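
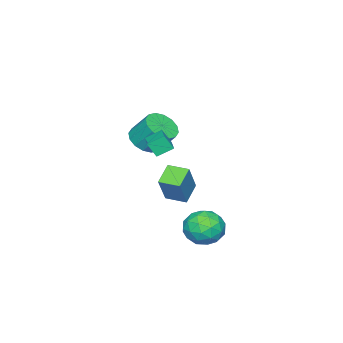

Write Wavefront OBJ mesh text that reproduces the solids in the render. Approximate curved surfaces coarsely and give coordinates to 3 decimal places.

v 0.157 1.258 3.019
v 0.363 0.804 3.851
v 1.187 2.133 3.242
v 1.394 1.679 4.074
v 0.786 0.641 2.526
v 0.993 0.187 3.358
v 1.817 1.516 2.749
v 2.023 1.062 3.581
v 1.157 4.825 -2.504
v 1.962 4.323 -1.805
v -0.002 3.337 -2.235
v 0.803 2.835 -1.536
v 0.238 3.806 -1.182
v 0.954 4.726 -1.348
v 1.006 2.934 -2.692
v 1.722 3.854 -2.858
v 1.868 3.155 -1.922
v 1.394 3.694 -0.988
v 0.566 3.966 -3.052
v 0.092 4.505 -2.118
v 1.662 4.705 -2.178
v 0.298 2.955 -1.862
v -0.034 3.526 -1.654
v 0.439 3.231 -1.243
v 1.069 4.941 -1.909
v 1.542 4.646 -1.499
v 0.528 4.342 -1.132
v 0.418 3.014 -2.541
v 0.891 2.719 -2.131
v 1.521 4.429 -2.797
v 1.994 4.134 -2.386
v 1.432 3.318 -2.908
v 2.08 3.723 -1.836
v 1.398 2.849 -1.678
v 1.517 2.907 -2.357
v 1.939 3.447 -2.455
v 1.801 4.04 -1.287
v 1.119 3.165 -1.129
v 0.787 3.736 -0.921
v 1.208 4.276 -1.018
v 1.745 3.353 -1.356
v 0.841 4.495 -2.911
v 0.159 3.62 -2.753
v 0.752 3.384 -3.022
v 1.173 3.924 -3.119
v 0.562 4.811 -2.362
v -0.12 3.937 -2.204
v 0.021 4.213 -1.585
v 0.443 4.753 -1.683
v 0.215 4.307 -2.684
v -0.832 0.756 -0.395
v 0.203 1.048 1.327
v -1.068 1.921 -0.45
v -0.033 2.213 1.271
v 0.273 0.947 -1.091
v 1.308 1.239 0.63
v 0.037 2.112 -1.147
v 1.072 2.404 0.575
v -3.313 -2.942 0.634
v -2.364 -3.255 0.956
v -2.458 -2.172 2.288
v -3.407 -1.858 1.966
v -2.268 -2.837 0.623
v -2.363 -1.753 1.955
v -2.452 -2.447 0.292
v -2.547 -1.363 1.624
v -2.867 -2.189 0.053
v -2.961 -1.105 1.386
v -3.401 -2.133 -0.03
v -3.496 -1.05 1.302
v -3.912 -2.294 0.064
v -4.006 -1.21 1.397
v -4.262 -2.628 0.312
v -4.356 -1.545 1.644
v -4.357 -3.047 0.645
v -4.452 -1.963 1.977
v -4.173 -3.437 0.976
v -4.268 -2.353 2.308
v -3.759 -3.695 1.214
v -3.853 -2.611 2.547
v -3.224 -3.75 1.298
v -3.319 -2.667 2.63
v -2.714 -3.59 1.203
v -2.808 -2.506 2.536
f 2 4 1
f 5 2 1
f 1 4 3
f 3 5 1
f 2 8 4
f 6 2 5
f 6 8 2
f 4 8 3
f 7 5 3
f 3 8 7
f 7 6 5
f 8 6 7
f 9 46 25
f 46 20 49
f 25 49 14
f 46 49 25
f 9 25 21
f 25 14 26
f 21 26 10
f 25 26 21
f 9 21 30
f 21 10 31
f 30 31 16
f 21 31 30
f 9 30 42
f 30 16 45
f 42 45 19
f 30 45 42
f 9 42 46
f 42 19 50
f 46 50 20
f 42 50 46
f 10 26 37
f 26 14 40
f 37 40 18
f 26 40 37
f 14 49 27
f 49 20 48
f 27 48 13
f 49 48 27
f 20 50 47
f 50 19 43
f 47 43 11
f 50 43 47
f 19 45 44
f 45 16 32
f 44 32 15
f 45 32 44
f 16 31 36
f 31 10 33
f 36 33 17
f 31 33 36
f 12 38 24
f 38 18 39
f 24 39 13
f 38 39 24
f 12 24 22
f 24 13 23
f 22 23 11
f 24 23 22
f 12 22 29
f 22 11 28
f 29 28 15
f 22 28 29
f 12 29 34
f 29 15 35
f 34 35 17
f 29 35 34
f 12 34 38
f 34 17 41
f 38 41 18
f 34 41 38
f 13 39 27
f 39 18 40
f 27 40 14
f 39 40 27
f 11 23 47
f 23 13 48
f 47 48 20
f 23 48 47
f 15 28 44
f 28 11 43
f 44 43 19
f 28 43 44
f 17 35 36
f 35 15 32
f 36 32 16
f 35 32 36
f 18 41 37
f 41 17 33
f 37 33 10
f 41 33 37
f 52 54 51
f 55 52 51
f 51 54 53
f 53 55 51
f 52 58 54
f 56 52 55
f 56 58 52
f 54 58 53
f 57 55 53
f 53 58 57
f 57 56 55
f 58 56 57
f 60 59 63
f 60 63 61
f 61 63 64
f 61 64 62
f 63 59 65
f 63 65 64
f 64 65 66
f 64 66 62
f 65 59 67
f 65 67 66
f 66 67 68
f 66 68 62
f 67 59 69
f 67 69 68
f 68 69 70
f 68 70 62
f 69 59 71
f 69 71 70
f 70 71 72
f 70 72 62
f 71 59 73
f 71 73 72
f 72 73 74
f 72 74 62
f 73 59 75
f 73 75 74
f 74 75 76
f 74 76 62
f 75 59 77
f 75 77 76
f 76 77 78
f 76 78 62
f 77 59 79
f 77 79 78
f 78 79 80
f 78 80 62
f 79 59 81
f 79 81 80
f 80 81 82
f 80 82 62
f 81 59 83
f 81 83 82
f 82 83 84
f 82 84 62
f 83 59 60
f 83 60 84
f 84 60 61
f 84 61 62



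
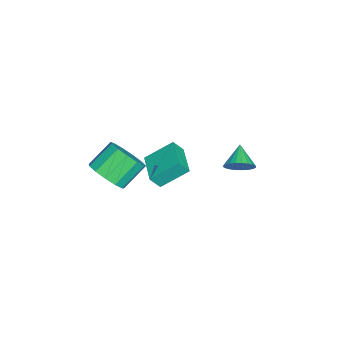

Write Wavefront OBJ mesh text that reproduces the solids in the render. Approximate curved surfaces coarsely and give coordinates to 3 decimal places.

v -3.531 -2.717 -2.187
v -3.994 -1.36 -1.098
v -3.759 -2.24 -2.878
v -4.222 -0.884 -1.789
v -1.838 -2.056 -2.291
v -2.301 -0.7 -1.202
v -2.066 -1.58 -2.982
v -2.529 -0.223 -1.893
v -2.248 2.286 -0.825
v -1.942 2.748 -0.248
v -3.332 2.094 -0.095
v -2.095 2.959 -0.42
v -2.271 3.067 -0.654
v -2.444 3.056 -0.913
v -2.587 2.928 -1.159
v -2.679 2.703 -1.355
v -2.705 2.414 -1.469
v -2.661 2.105 -1.486
v -2.555 1.824 -1.401
v -2.402 1.613 -1.229
v -2.225 1.505 -0.996
v -2.052 1.515 -0.736
v -1.909 1.643 -0.49
v -1.818 1.869 -0.295
v -1.792 2.158 -0.18
v -1.835 2.467 -0.164
v 2.857 -3.001 1.954
v 3.403 -2.131 1.735
v 2.488 -1.309 2.727
v 1.943 -2.179 2.946
v 2.959 -2.153 1.344
v 2.045 -1.33 2.336
v 2.483 -2.444 1.147
v 1.569 -1.621 2.139
v 2.126 -2.912 1.206
v 1.212 -2.089 2.197
v 2.001 -3.408 1.502
v 1.087 -2.586 2.494
v 2.148 -3.775 1.942
v 1.234 -2.953 2.934
v 2.52 -3.897 2.386
v 1.605 -3.074 3.378
v 2.999 -3.734 2.693
v 2.085 -2.912 3.684
v 3.433 -3.339 2.765
v 2.519 -2.516 3.757
v 3.684 -2.836 2.58
v 2.77 -2.013 3.571
v 3.673 -2.386 2.196
v 2.758 -1.563 3.188
f 2 4 1
f 5 2 1
f 1 4 3
f 3 5 1
f 2 8 4
f 6 2 5
f 6 8 2
f 4 8 3
f 7 5 3
f 3 8 7
f 7 6 5
f 8 6 7
f 10 9 12
f 10 12 11
f 12 9 13
f 12 13 11
f 13 9 14
f 13 14 11
f 14 9 15
f 14 15 11
f 15 9 16
f 15 16 11
f 16 9 17
f 16 17 11
f 17 9 18
f 17 18 11
f 18 9 19
f 18 19 11
f 19 9 20
f 19 20 11
f 20 9 21
f 20 21 11
f 21 9 22
f 21 22 11
f 22 9 23
f 22 23 11
f 23 9 24
f 23 24 11
f 24 9 25
f 24 25 11
f 25 9 26
f 25 26 11
f 26 9 10
f 26 10 11
f 28 27 31
f 28 31 29
f 29 31 32
f 29 32 30
f 31 27 33
f 31 33 32
f 32 33 34
f 32 34 30
f 33 27 35
f 33 35 34
f 34 35 36
f 34 36 30
f 35 27 37
f 35 37 36
f 36 37 38
f 36 38 30
f 37 27 39
f 37 39 38
f 38 39 40
f 38 40 30
f 39 27 41
f 39 41 40
f 40 41 42
f 40 42 30
f 41 27 43
f 41 43 42
f 42 43 44
f 42 44 30
f 43 27 45
f 43 45 44
f 44 45 46
f 44 46 30
f 45 27 47
f 45 47 46
f 46 47 48
f 46 48 30
f 47 27 49
f 47 49 48
f 48 49 50
f 48 50 30
f 49 27 28
f 49 28 50
f 50 28 29
f 50 29 30



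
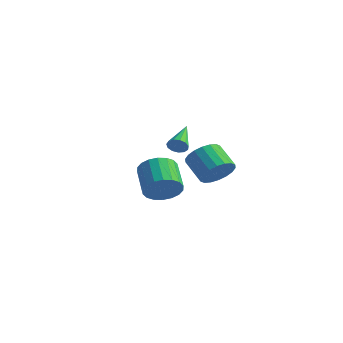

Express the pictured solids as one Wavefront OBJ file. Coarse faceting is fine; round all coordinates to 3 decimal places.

v 1.735 1.733 -2.929
v 2.139 1.135 -2.153
v 0.849 1.509 -1.194
v 0.445 2.107 -1.971
v 2.326 1.559 -2.067
v 1.036 1.933 -1.108
v 2.396 2.018 -2.151
v 1.106 2.392 -1.193
v 2.335 2.42 -2.39
v 1.045 2.794 -1.431
v 2.155 2.686 -2.736
v 0.866 3.061 -1.777
v 1.892 2.764 -3.12
v 0.603 3.138 -2.161
v 1.598 2.637 -3.466
v 0.309 3.011 -2.507
v 1.331 2.331 -3.706
v 0.041 2.705 -2.747
v 1.144 1.907 -3.792
v -0.146 2.281 -2.833
v 1.074 1.448 -3.707
v -0.216 1.822 -2.749
v 1.135 1.046 -3.469
v -0.155 1.42 -2.51
v 1.314 0.779 -3.123
v 0.025 1.154 -2.164
v 1.577 0.702 -2.739
v 0.288 1.076 -1.78
v 1.871 0.829 -2.393
v 0.582 1.203 -1.434
v -1.229 2.075 -1.775
v -1.032 2.395 -2.256
v -1.971 3.785 -0.945
v -1.351 2.293 -2.332
v -1.632 2.122 -2.231
v -1.785 1.936 -1.985
v -1.761 1.795 -1.673
v -1.569 1.742 -1.393
v -1.268 1.796 -1.234
v -0.956 1.938 -1.248
v -0.73 2.123 -1.428
v -0.662 2.294 -1.719
v -0.775 2.395 -2.027
v 2.73 -3.943 -2.125
v 3.073 -4.336 -1.237
v 1.874 -3.331 -0.327
v 1.53 -2.937 -1.215
v 3.339 -3.967 -1.295
v 2.14 -2.962 -0.385
v 3.484 -3.593 -1.517
v 2.285 -2.588 -0.607
v 3.48 -3.289 -1.859
v 2.28 -2.283 -0.95
v 3.327 -3.114 -2.254
v 2.128 -2.108 -1.345
v 3.055 -3.103 -2.624
v 1.856 -2.097 -1.714
v 2.72 -3.258 -2.894
v 1.521 -2.253 -1.985
v 2.386 -3.549 -3.013
v 1.187 -2.544 -2.103
v 2.12 -3.918 -2.955
v 0.921 -2.913 -2.045
v 1.975 -4.292 -2.733
v 0.776 -3.287 -1.823
v 1.98 -4.597 -2.39
v 0.78 -3.591 -1.481
v 2.132 -4.772 -1.995
v 0.933 -3.766 -1.086
v 2.404 -4.783 -1.626
v 1.205 -3.777 -0.716
v 2.739 -4.627 -1.355
v 1.54 -3.622 -0.446
f 2 1 5
f 2 5 3
f 3 5 6
f 3 6 4
f 5 1 7
f 5 7 6
f 6 7 8
f 6 8 4
f 7 1 9
f 7 9 8
f 8 9 10
f 8 10 4
f 9 1 11
f 9 11 10
f 10 11 12
f 10 12 4
f 11 1 13
f 11 13 12
f 12 13 14
f 12 14 4
f 13 1 15
f 13 15 14
f 14 15 16
f 14 16 4
f 15 1 17
f 15 17 16
f 16 17 18
f 16 18 4
f 17 1 19
f 17 19 18
f 18 19 20
f 18 20 4
f 19 1 21
f 19 21 20
f 20 21 22
f 20 22 4
f 21 1 23
f 21 23 22
f 22 23 24
f 22 24 4
f 23 1 25
f 23 25 24
f 24 25 26
f 24 26 4
f 25 1 27
f 25 27 26
f 26 27 28
f 26 28 4
f 27 1 29
f 27 29 28
f 28 29 30
f 28 30 4
f 29 1 2
f 29 2 30
f 30 2 3
f 30 3 4
f 32 31 34
f 32 34 33
f 34 31 35
f 34 35 33
f 35 31 36
f 35 36 33
f 36 31 37
f 36 37 33
f 37 31 38
f 37 38 33
f 38 31 39
f 38 39 33
f 39 31 40
f 39 40 33
f 40 31 41
f 40 41 33
f 41 31 42
f 41 42 33
f 42 31 43
f 42 43 33
f 43 31 32
f 43 32 33
f 45 44 48
f 45 48 46
f 46 48 49
f 46 49 47
f 48 44 50
f 48 50 49
f 49 50 51
f 49 51 47
f 50 44 52
f 50 52 51
f 51 52 53
f 51 53 47
f 52 44 54
f 52 54 53
f 53 54 55
f 53 55 47
f 54 44 56
f 54 56 55
f 55 56 57
f 55 57 47
f 56 44 58
f 56 58 57
f 57 58 59
f 57 59 47
f 58 44 60
f 58 60 59
f 59 60 61
f 59 61 47
f 60 44 62
f 60 62 61
f 61 62 63
f 61 63 47
f 62 44 64
f 62 64 63
f 63 64 65
f 63 65 47
f 64 44 66
f 64 66 65
f 65 66 67
f 65 67 47
f 66 44 68
f 66 68 67
f 67 68 69
f 67 69 47
f 68 44 70
f 68 70 69
f 69 70 71
f 69 71 47
f 70 44 72
f 70 72 71
f 71 72 73
f 71 73 47
f 72 44 45
f 72 45 73
f 73 45 46
f 73 46 47



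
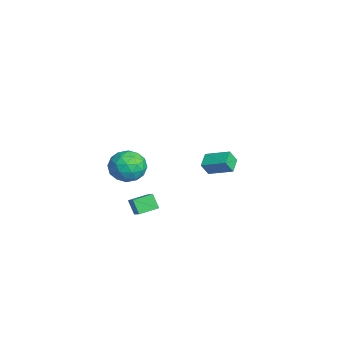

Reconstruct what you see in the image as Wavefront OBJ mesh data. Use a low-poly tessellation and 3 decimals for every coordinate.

v 0.419 -2.437 -3.16
v -0.021 -2.658 -2.442
v 0.176 -1.458 -3.007
v -0.263 -1.679 -2.289
v 1.223 -2.321 -2.631
v 0.784 -2.542 -1.913
v 0.981 -1.342 -2.478
v 0.541 -1.563 -1.76
v 3.366 -2.369 2.485
v 4.162 -2.843 2.617
v 2.818 -3.517 1.663
v 3.614 -3.991 1.795
v 3.031 -3.845 2.513
v 3.37 -3.136 3.021
v 3.61 -3.224 1.259
v 3.949 -2.515 1.767
v 4.313 -3.372 1.86
v 3.955 -3.756 2.635
v 3.025 -2.604 1.645
v 2.667 -2.988 2.42
v 3.812 -2.505 2.623
v 3.168 -3.855 1.657
v 2.825 -3.769 2.079
v 3.293 -4.048 2.157
v 3.347 -2.677 2.86
v 3.814 -2.956 2.938
v 3.15 -3.545 2.877
v 3.166 -3.404 1.342
v 3.633 -3.683 1.42
v 3.687 -2.312 2.123
v 4.155 -2.591 2.201
v 3.83 -2.815 1.403
v 4.368 -3.095 2.256
v 4.046 -3.77 1.773
v 4.044 -3.319 1.458
v 4.243 -2.902 1.756
v 4.158 -3.321 2.711
v 3.836 -3.995 2.228
v 3.493 -3.909 2.65
v 3.692 -3.492 2.948
v 4.247 -3.631 2.266
v 3.144 -2.365 2.052
v 2.822 -3.039 1.569
v 3.288 -2.868 1.332
v 3.487 -2.451 1.63
v 2.934 -2.59 2.507
v 2.612 -3.265 2.024
v 2.737 -3.458 2.524
v 2.936 -3.041 2.822
v 2.733 -2.729 2.014
v -3.496 2.094 -2.423
v -3.379 1.693 -1.706
v -2.783 3.181 -1.932
v -2.666 2.781 -1.215
v -2.734 1.739 -2.745
v -2.617 1.339 -2.028
v -2.021 2.827 -2.254
v -1.904 2.426 -1.537
f 2 4 1
f 5 2 1
f 1 4 3
f 3 5 1
f 2 8 4
f 6 2 5
f 6 8 2
f 4 8 3
f 7 5 3
f 3 8 7
f 7 6 5
f 8 6 7
f 9 46 25
f 46 20 49
f 25 49 14
f 46 49 25
f 9 25 21
f 25 14 26
f 21 26 10
f 25 26 21
f 9 21 30
f 21 10 31
f 30 31 16
f 21 31 30
f 9 30 42
f 30 16 45
f 42 45 19
f 30 45 42
f 9 42 46
f 42 19 50
f 46 50 20
f 42 50 46
f 10 26 37
f 26 14 40
f 37 40 18
f 26 40 37
f 14 49 27
f 49 20 48
f 27 48 13
f 49 48 27
f 20 50 47
f 50 19 43
f 47 43 11
f 50 43 47
f 19 45 44
f 45 16 32
f 44 32 15
f 45 32 44
f 16 31 36
f 31 10 33
f 36 33 17
f 31 33 36
f 12 38 24
f 38 18 39
f 24 39 13
f 38 39 24
f 12 24 22
f 24 13 23
f 22 23 11
f 24 23 22
f 12 22 29
f 22 11 28
f 29 28 15
f 22 28 29
f 12 29 34
f 29 15 35
f 34 35 17
f 29 35 34
f 12 34 38
f 34 17 41
f 38 41 18
f 34 41 38
f 13 39 27
f 39 18 40
f 27 40 14
f 39 40 27
f 11 23 47
f 23 13 48
f 47 48 20
f 23 48 47
f 15 28 44
f 28 11 43
f 44 43 19
f 28 43 44
f 17 35 36
f 35 15 32
f 36 32 16
f 35 32 36
f 18 41 37
f 41 17 33
f 37 33 10
f 41 33 37
f 52 54 51
f 55 52 51
f 51 54 53
f 53 55 51
f 52 58 54
f 56 52 55
f 56 58 52
f 54 58 53
f 57 55 53
f 53 58 57
f 57 56 55
f 58 56 57



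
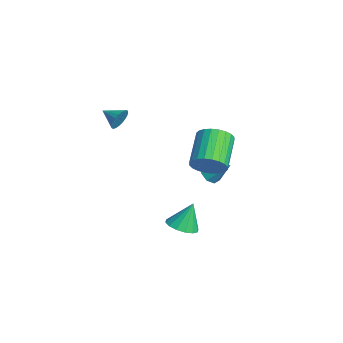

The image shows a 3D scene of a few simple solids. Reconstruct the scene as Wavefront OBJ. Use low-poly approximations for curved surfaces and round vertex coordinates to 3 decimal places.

v -2.98 -1.821 2.091
v -2.58 -1.979 2.68
v -3.8 -2.559 2.449
v -2.747 -1.745 2.778
v -2.955 -1.525 2.758
v -3.167 -1.356 2.622
v -3.347 -1.267 2.394
v -3.463 -1.274 2.113
v -3.496 -1.375 1.829
v -3.44 -1.554 1.59
v -3.304 -1.778 1.438
v -3.112 -2.01 1.398
v -2.898 -2.21 1.478
v -2.697 -2.342 1.664
v -2.546 -2.383 1.924
v -2.47 -2.328 2.213
v -2.482 -2.185 2.48
v 1.903 0.211 -3.626
v 2.474 0.901 -3.878
v 1.817 0.849 -2.074
v 2.031 1.066 -3.97
v 1.554 1.002 -3.97
v 1.17 0.726 -3.878
v 0.983 0.312 -3.718
v 1.042 -0.128 -3.534
v 1.332 -0.478 -3.374
v 1.774 -0.643 -3.282
v 2.251 -0.579 -3.282
v 2.635 -0.303 -3.374
v 2.823 0.11 -3.534
v 2.764 0.551 -3.718
v 4.292 0.895 2.164
v 4.924 1.541 2.568
v 3.32 2.391 3.719
v 2.688 1.745 3.316
v 4.805 1.736 2.257
v 3.201 2.587 3.409
v 4.607 1.804 1.932
v 3.003 2.655 3.083
v 4.362 1.733 1.642
v 2.758 2.584 2.794
v 4.106 1.534 1.432
v 2.502 2.385 2.584
v 3.878 1.239 1.333
v 2.274 2.089 2.485
v 3.713 0.89 1.361
v 2.109 1.741 2.513
v 3.636 0.543 1.511
v 2.032 1.393 2.663
v 3.66 0.249 1.761
v 2.056 1.099 2.912
v 3.779 0.053 2.071
v 2.175 0.904 3.223
v 3.977 -0.015 2.397
v 2.373 0.836 3.548
v 4.222 0.056 2.686
v 2.618 0.907 3.838
v 4.478 0.255 2.896
v 2.874 1.106 4.048
v 4.706 0.551 2.995
v 3.102 1.401 4.147
v 4.871 0.899 2.967
v 3.267 1.75 4.119
v 4.948 1.247 2.817
v 3.344 2.097 3.969
v 0.164 2.289 -0.939
v 0.689 2.335 -1.445
v 0.996 3.111 -0.001
v 0.318 2.752 -1.482
v -0.142 2.897 -1.201
v -0.423 2.686 -0.767
v -0.361 2.242 -0.434
v 0.01 1.825 -0.396
v 0.47 1.68 -0.677
v 0.752 1.891 -1.111
f 2 1 4
f 2 4 3
f 4 1 5
f 4 5 3
f 5 1 6
f 5 6 3
f 6 1 7
f 6 7 3
f 7 1 8
f 7 8 3
f 8 1 9
f 8 9 3
f 9 1 10
f 9 10 3
f 10 1 11
f 10 11 3
f 11 1 12
f 11 12 3
f 12 1 13
f 12 13 3
f 13 1 14
f 13 14 3
f 14 1 15
f 14 15 3
f 15 1 16
f 15 16 3
f 16 1 17
f 16 17 3
f 17 1 2
f 17 2 3
f 19 18 21
f 19 21 20
f 21 18 22
f 21 22 20
f 22 18 23
f 22 23 20
f 23 18 24
f 23 24 20
f 24 18 25
f 24 25 20
f 25 18 26
f 25 26 20
f 26 18 27
f 26 27 20
f 27 18 28
f 27 28 20
f 28 18 29
f 28 29 20
f 29 18 30
f 29 30 20
f 30 18 31
f 30 31 20
f 31 18 19
f 31 19 20
f 33 32 36
f 33 36 34
f 34 36 37
f 34 37 35
f 36 32 38
f 36 38 37
f 37 38 39
f 37 39 35
f 38 32 40
f 38 40 39
f 39 40 41
f 39 41 35
f 40 32 42
f 40 42 41
f 41 42 43
f 41 43 35
f 42 32 44
f 42 44 43
f 43 44 45
f 43 45 35
f 44 32 46
f 44 46 45
f 45 46 47
f 45 47 35
f 46 32 48
f 46 48 47
f 47 48 49
f 47 49 35
f 48 32 50
f 48 50 49
f 49 50 51
f 49 51 35
f 50 32 52
f 50 52 51
f 51 52 53
f 51 53 35
f 52 32 54
f 52 54 53
f 53 54 55
f 53 55 35
f 54 32 56
f 54 56 55
f 55 56 57
f 55 57 35
f 56 32 58
f 56 58 57
f 57 58 59
f 57 59 35
f 58 32 60
f 58 60 59
f 59 60 61
f 59 61 35
f 60 32 62
f 60 62 61
f 61 62 63
f 61 63 35
f 62 32 64
f 62 64 63
f 63 64 65
f 63 65 35
f 64 32 33
f 64 33 65
f 65 33 34
f 65 34 35
f 67 66 69
f 67 69 68
f 69 66 70
f 69 70 68
f 70 66 71
f 70 71 68
f 71 66 72
f 71 72 68
f 72 66 73
f 72 73 68
f 73 66 74
f 73 74 68
f 74 66 75
f 74 75 68
f 75 66 67
f 75 67 68



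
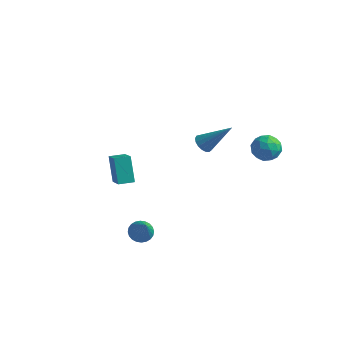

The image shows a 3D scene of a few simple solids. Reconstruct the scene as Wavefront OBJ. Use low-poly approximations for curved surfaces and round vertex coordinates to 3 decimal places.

v -3.857 0.502 -0.399
v -2.912 -0.446 0.495
v -3.263 1.096 -0.397
v -2.318 0.148 0.497
v -3.242 -0.108 -1.697
v -2.297 -1.056 -0.803
v -2.648 0.486 -1.695
v -1.703 -0.462 -0.801
v 3.536 3.722 2.104
v 4.28 3.549 1.777
v 2.94 3.051 1.103
v 3.684 2.878 0.776
v 3.454 2.527 1.493
v 3.822 2.942 2.112
v 3.398 3.658 0.768
v 3.766 4.073 1.387
v 4.195 3.51 0.952
v 4.229 2.811 1.4
v 2.991 3.789 1.48
v 3.025 3.09 1.928
v 3.96 3.695 2.028
v 3.26 2.905 0.852
v 3.125 2.699 1.273
v 3.562 2.598 1.081
v 3.691 3.338 2.225
v 4.128 3.236 2.033
v 3.643 2.636 1.866
v 3.092 3.364 0.847
v 3.529 3.262 0.655
v 3.658 4.002 1.799
v 4.095 3.901 1.607
v 3.577 3.964 1.014
v 4.347 3.57 1.351
v 3.997 3.175 0.763
v 3.829 3.634 0.758
v 4.045 3.877 1.122
v 4.367 3.159 1.615
v 4.018 2.765 1.026
v 3.882 2.558 1.448
v 4.098 2.802 1.811
v 4.318 3.136 1.129
v 3.202 3.835 1.854
v 2.853 3.441 1.265
v 3.122 3.798 1.069
v 3.338 4.042 1.432
v 3.223 3.425 2.117
v 2.873 3.03 1.529
v 3.175 2.723 1.758
v 3.391 2.966 2.122
v 2.902 3.464 1.751
v 0.106 -2.805 -2.097
v 0.603 -2.406 -2.15
v 0.874 -3.575 -0.663
v 0.452 -2.276 -1.999
v 0.249 -2.227 -1.864
v 0.023 -2.266 -1.764
v -0.19 -2.386 -1.714
v -0.358 -2.571 -1.723
v -0.455 -2.791 -1.789
v -0.467 -3.014 -1.902
v -0.392 -3.204 -2.045
v -0.241 -3.334 -2.195
v -0.037 -3.384 -2.331
v 0.189 -3.345 -2.431
v 0.402 -3.224 -2.48
v 0.57 -3.04 -2.471
v 0.667 -2.819 -2.405
v 0.679 -2.597 -2.292
v 1.405 0.923 2.505
v 1.803 1.006 2.106
v 2.695 1.417 3.895
v 1.683 1.25 2.13
v 1.5 1.419 2.24
v 1.295 1.474 2.411
v 1.114 1.404 2.604
v 1.001 1.223 2.773
v 0.98 0.973 2.882
v 1.056 0.712 2.904
v 1.212 0.499 2.834
v 1.413 0.384 2.689
v 1.611 0.392 2.502
v 1.762 0.521 2.316
v 1.831 0.743 2.173
f 2 4 1
f 5 2 1
f 1 4 3
f 3 5 1
f 2 8 4
f 6 2 5
f 6 8 2
f 4 8 3
f 7 5 3
f 3 8 7
f 7 6 5
f 8 6 7
f 9 46 25
f 46 20 49
f 25 49 14
f 46 49 25
f 9 25 21
f 25 14 26
f 21 26 10
f 25 26 21
f 9 21 30
f 21 10 31
f 30 31 16
f 21 31 30
f 9 30 42
f 30 16 45
f 42 45 19
f 30 45 42
f 9 42 46
f 42 19 50
f 46 50 20
f 42 50 46
f 10 26 37
f 26 14 40
f 37 40 18
f 26 40 37
f 14 49 27
f 49 20 48
f 27 48 13
f 49 48 27
f 20 50 47
f 50 19 43
f 47 43 11
f 50 43 47
f 19 45 44
f 45 16 32
f 44 32 15
f 45 32 44
f 16 31 36
f 31 10 33
f 36 33 17
f 31 33 36
f 12 38 24
f 38 18 39
f 24 39 13
f 38 39 24
f 12 24 22
f 24 13 23
f 22 23 11
f 24 23 22
f 12 22 29
f 22 11 28
f 29 28 15
f 22 28 29
f 12 29 34
f 29 15 35
f 34 35 17
f 29 35 34
f 12 34 38
f 34 17 41
f 38 41 18
f 34 41 38
f 13 39 27
f 39 18 40
f 27 40 14
f 39 40 27
f 11 23 47
f 23 13 48
f 47 48 20
f 23 48 47
f 15 28 44
f 28 11 43
f 44 43 19
f 28 43 44
f 17 35 36
f 35 15 32
f 36 32 16
f 35 32 36
f 18 41 37
f 41 17 33
f 37 33 10
f 41 33 37
f 52 51 54
f 52 54 53
f 54 51 55
f 54 55 53
f 55 51 56
f 55 56 53
f 56 51 57
f 56 57 53
f 57 51 58
f 57 58 53
f 58 51 59
f 58 59 53
f 59 51 60
f 59 60 53
f 60 51 61
f 60 61 53
f 61 51 62
f 61 62 53
f 62 51 63
f 62 63 53
f 63 51 64
f 63 64 53
f 64 51 65
f 64 65 53
f 65 51 66
f 65 66 53
f 66 51 67
f 66 67 53
f 67 51 68
f 67 68 53
f 68 51 52
f 68 52 53
f 70 69 72
f 70 72 71
f 72 69 73
f 72 73 71
f 73 69 74
f 73 74 71
f 74 69 75
f 74 75 71
f 75 69 76
f 75 76 71
f 76 69 77
f 76 77 71
f 77 69 78
f 77 78 71
f 78 69 79
f 78 79 71
f 79 69 80
f 79 80 71
f 80 69 81
f 80 81 71
f 81 69 82
f 81 82 71
f 82 69 83
f 82 83 71
f 83 69 70
f 83 70 71



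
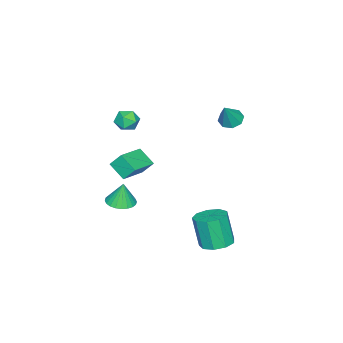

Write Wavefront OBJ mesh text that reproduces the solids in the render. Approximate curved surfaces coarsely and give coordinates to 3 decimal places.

v 0.097 -1.468 -0.484
v -0.167 -2.557 0.287
v -0.102 -0.8 0.392
v -0.366 -1.889 1.163
v 2.046 -1.571 0.037
v 1.782 -2.66 0.808
v 1.847 -0.903 0.913
v 1.583 -1.992 1.684
v -0.991 -2.236 3.306
v -0.365 -2.237 2.729
v -0.435 -3.343 3.911
v 0.191 -3.344 3.334
v 0.147 -2.721 3.913
v -0.196 -2.037 3.539
v -0.604 -3.543 3.101
v -0.947 -2.859 2.727
v -0.126 -3.045 2.602
v 0.339 -2.537 3.104
v -1.139 -3.043 3.536
v -0.674 -2.535 4.038
v -0.766 -3.531 -4.32
v 0.182 -3.328 -4.301
v -0.834 -3.369 -2.74
v 0.033 -2.983 -4.343
v -0.237 -2.721 -4.381
v -0.588 -2.582 -4.41
v -0.966 -2.588 -4.426
v -1.314 -2.737 -4.425
v -1.578 -3.008 -4.408
v -1.719 -3.358 -4.378
v -1.715 -3.734 -4.34
v -1.566 -4.08 -4.298
v -1.296 -4.342 -4.259
v -0.945 -4.48 -4.23
v -0.567 -4.475 -4.215
v -0.219 -4.325 -4.215
v 0.045 -4.055 -4.232
v 0.186 -3.705 -4.262
v 0.153 3.614 -4.896
v 1.155 3.239 -4.912
v 0.969 2.652 -2.82
v -0.033 3.026 -2.804
v 1.155 3.943 -4.714
v 0.968 3.356 -2.623
v 0.685 4.494 -4.601
v 0.499 3.907 -2.51
v -0.033 4.632 -4.626
v -0.219 4.045 -2.535
v -0.664 4.294 -4.777
v -0.85 3.707 -2.686
v -0.913 3.637 -4.984
v -1.099 3.05 -2.893
v -0.663 2.97 -5.149
v -0.849 2.383 -3.058
v -0.031 2.603 -5.196
v -0.217 2.016 -3.104
v 0.687 2.709 -5.102
v 0.501 2.122 -3.011
v -3.771 2.309 3.234
v -3.201 2.727 2.86
v -2.849 2.351 4.686
v -3.623 3.087 3.118
v -4.133 2.991 3.445
v -4.43 2.496 3.648
v -4.342 1.892 3.609
v -3.919 1.532 3.35
v -3.41 1.627 3.024
v -3.112 2.122 2.821
f 2 4 1
f 5 2 1
f 1 4 3
f 3 5 1
f 2 8 4
f 6 2 5
f 6 8 2
f 4 8 3
f 7 5 3
f 3 8 7
f 7 6 5
f 8 6 7
f 9 20 14
f 9 14 10
f 9 10 16
f 9 16 19
f 9 19 20
f 10 14 18
f 14 20 13
f 20 19 11
f 19 16 15
f 16 10 17
f 12 18 13
f 12 13 11
f 12 11 15
f 12 15 17
f 12 17 18
f 13 18 14
f 11 13 20
f 15 11 19
f 17 15 16
f 18 17 10
f 22 21 24
f 22 24 23
f 24 21 25
f 24 25 23
f 25 21 26
f 25 26 23
f 26 21 27
f 26 27 23
f 27 21 28
f 27 28 23
f 28 21 29
f 28 29 23
f 29 21 30
f 29 30 23
f 30 21 31
f 30 31 23
f 31 21 32
f 31 32 23
f 32 21 33
f 32 33 23
f 33 21 34
f 33 34 23
f 34 21 35
f 34 35 23
f 35 21 36
f 35 36 23
f 36 21 37
f 36 37 23
f 37 21 38
f 37 38 23
f 38 21 22
f 38 22 23
f 40 39 43
f 40 43 41
f 41 43 44
f 41 44 42
f 43 39 45
f 43 45 44
f 44 45 46
f 44 46 42
f 45 39 47
f 45 47 46
f 46 47 48
f 46 48 42
f 47 39 49
f 47 49 48
f 48 49 50
f 48 50 42
f 49 39 51
f 49 51 50
f 50 51 52
f 50 52 42
f 51 39 53
f 51 53 52
f 52 53 54
f 52 54 42
f 53 39 55
f 53 55 54
f 54 55 56
f 54 56 42
f 55 39 57
f 55 57 56
f 56 57 58
f 56 58 42
f 57 39 40
f 57 40 58
f 58 40 41
f 58 41 42
f 60 59 62
f 60 62 61
f 62 59 63
f 62 63 61
f 63 59 64
f 63 64 61
f 64 59 65
f 64 65 61
f 65 59 66
f 65 66 61
f 66 59 67
f 66 67 61
f 67 59 68
f 67 68 61
f 68 59 60
f 68 60 61



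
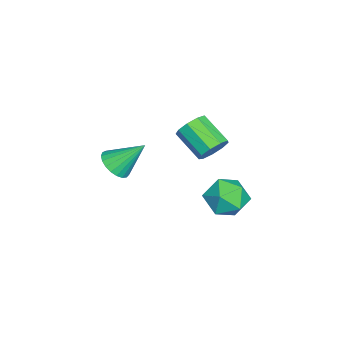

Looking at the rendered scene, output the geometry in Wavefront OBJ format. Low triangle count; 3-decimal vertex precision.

v -0.623 2.135 2.821
v 0.379 2.492 3.188
v 0.201 1.148 1.532
v 1.203 1.505 1.899
v 0.589 0.807 2.532
v 0.079 1.417 3.329
v 0.501 2.223 1.391
v -0.009 2.833 2.188
v 1.073 2.547 2.304
v 1.128 1.672 3.009
v -0.548 1.968 1.711
v -0.493 1.093 2.416
v -3.141 -3.932 1.026
v -2.375 -4.188 1.399
v -3.359 -2.588 2.394
v -2.262 -3.928 1.162
v -2.3 -3.668 0.901
v -2.484 -3.454 0.661
v -2.782 -3.323 0.485
v -3.142 -3.296 0.402
v -3.501 -3.38 0.427
v -3.799 -3.559 0.555
v -3.982 -3.802 0.765
v -4.021 -4.068 1.02
v -3.907 -4.31 1.276
v -3.661 -4.487 1.488
v -3.325 -4.568 1.621
v -2.957 -4.538 1.65
v -2.621 -4.404 1.572
v -3.543 0.529 2.412
v -2.823 0.109 2.518
v -3.677 -1.128 3.433
v -4.397 -0.709 3.328
v -2.899 0.481 2.949
v -3.753 -0.756 3.865
v -3.276 0.875 3.13
v -4.13 -0.362 4.045
v -3.779 1.107 2.974
v -4.633 -0.13 3.889
v -4.171 1.068 2.556
v -5.025 -0.169 3.471
v -4.269 0.777 2.07
v -5.123 -0.46 2.986
v -4.028 0.369 1.745
v -4.882 -0.868 2.66
v -3.56 0.036 1.732
v -4.414 -1.201 2.647
v -3.084 -0.066 2.037
v -3.938 -1.303 2.952
f 1 12 6
f 1 6 2
f 1 2 8
f 1 8 11
f 1 11 12
f 2 6 10
f 6 12 5
f 12 11 3
f 11 8 7
f 8 2 9
f 4 10 5
f 4 5 3
f 4 3 7
f 4 7 9
f 4 9 10
f 5 10 6
f 3 5 12
f 7 3 11
f 9 7 8
f 10 9 2
f 14 13 16
f 14 16 15
f 16 13 17
f 16 17 15
f 17 13 18
f 17 18 15
f 18 13 19
f 18 19 15
f 19 13 20
f 19 20 15
f 20 13 21
f 20 21 15
f 21 13 22
f 21 22 15
f 22 13 23
f 22 23 15
f 23 13 24
f 23 24 15
f 24 13 25
f 24 25 15
f 25 13 26
f 25 26 15
f 26 13 27
f 26 27 15
f 27 13 28
f 27 28 15
f 28 13 29
f 28 29 15
f 29 13 14
f 29 14 15
f 31 30 34
f 31 34 32
f 32 34 35
f 32 35 33
f 34 30 36
f 34 36 35
f 35 36 37
f 35 37 33
f 36 30 38
f 36 38 37
f 37 38 39
f 37 39 33
f 38 30 40
f 38 40 39
f 39 40 41
f 39 41 33
f 40 30 42
f 40 42 41
f 41 42 43
f 41 43 33
f 42 30 44
f 42 44 43
f 43 44 45
f 43 45 33
f 44 30 46
f 44 46 45
f 45 46 47
f 45 47 33
f 46 30 48
f 46 48 47
f 47 48 49
f 47 49 33
f 48 30 31
f 48 31 49
f 49 31 32
f 49 32 33



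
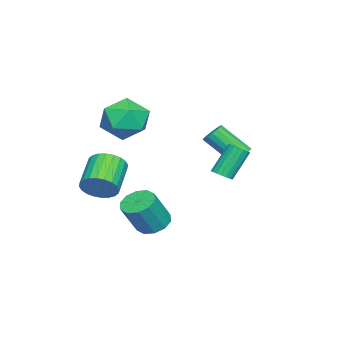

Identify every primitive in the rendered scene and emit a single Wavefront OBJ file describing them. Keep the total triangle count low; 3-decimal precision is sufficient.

v 1.027 0.104 -4.064
v 1.487 0.805 -4.11
v 2.293 0.377 -2.582
v 1.833 -0.324 -2.536
v 1.052 0.916 -3.85
v 1.858 0.488 -2.322
v 0.607 0.717 -3.671
v 1.413 0.288 -2.143
v 0.323 0.283 -3.642
v 1.129 -0.145 -2.114
v 0.307 -0.219 -3.775
v 1.113 -0.647 -2.247
v 0.567 -0.597 -4.018
v 1.373 -1.025 -2.49
v 1.002 -0.708 -4.278
v 1.808 -1.136 -2.75
v 1.447 -0.508 -4.457
v 2.253 -0.937 -2.929
v 1.731 -0.075 -4.486
v 2.537 -0.503 -2.958
v 1.747 0.427 -4.353
v 2.553 -0.001 -2.825
v 1.32 3.286 -0.647
v 1.65 3 -0.365
v 0.929 3.529 1.01
v 0.6 3.814 0.727
v 1.761 3.202 -0.384
v 1.04 3.731 0.991
v 1.785 3.421 -0.456
v 1.064 3.95 0.919
v 1.716 3.613 -0.566
v 0.996 4.142 0.809
v 1.569 3.74 -0.692
v 0.849 4.269 0.683
v 1.373 3.777 -0.809
v 0.653 4.306 0.566
v 1.167 3.717 -0.894
v 0.446 4.246 0.481
v 0.991 3.571 -0.93
v 0.27 4.1 0.445
v 0.88 3.369 -0.911
v 0.159 3.898 0.464
v 0.856 3.15 -0.839
v 0.135 3.679 0.536
v 0.924 2.958 -0.729
v 0.204 3.487 0.646
v 1.071 2.831 -0.603
v 0.351 3.36 0.772
v 1.267 2.794 -0.486
v 0.547 3.323 0.889
v 1.474 2.854 -0.401
v 0.753 3.383 0.974
v 3.383 -1.44 -1.27
v 3.773 -1.991 -0.722
v 2.306 -2.172 0.138
v 1.917 -1.62 -0.41
v 3.827 -1.694 -0.566
v 2.36 -1.875 0.294
v 3.814 -1.359 -0.518
v 2.347 -1.539 0.342
v 3.735 -1.035 -0.585
v 2.268 -1.216 0.275
v 3.603 -0.773 -0.756
v 2.136 -0.954 0.105
v 3.437 -0.613 -1.005
v 1.97 -0.794 -0.145
v 3.263 -0.578 -1.294
v 1.796 -0.759 -0.434
v 3.108 -0.675 -1.58
v 1.641 -0.856 -0.72
v 2.994 -0.888 -1.818
v 1.527 -1.069 -0.958
v 2.94 -1.185 -1.974
v 1.473 -1.366 -1.114
v 2.953 -1.521 -2.022
v 1.486 -1.701 -1.162
v 3.032 -1.844 -1.955
v 1.565 -2.025 -1.095
v 3.164 -2.106 -1.785
v 1.697 -2.287 -0.924
v 3.33 -2.266 -1.535
v 1.863 -2.447 -0.675
v 3.504 -2.301 -1.246
v 2.037 -2.482 -0.386
v 3.659 -2.204 -0.96
v 2.192 -2.385 -0.1
v -2.572 2.915 -1.014
v -1.986 2.901 -1.077
v -1.881 1.55 0.211
v -2.468 1.565 0.274
v -2.027 3.092 -0.874
v -1.923 1.741 0.415
v -2.193 3.243 -0.702
v -2.089 1.892 0.587
v -2.446 3.318 -0.602
v -2.342 1.967 0.687
v -2.728 3.302 -0.597
v -2.624 1.951 0.692
v -2.974 3.197 -0.687
v -2.87 1.846 0.602
v -3.128 3.027 -0.852
v -3.024 1.676 0.437
v -3.155 2.832 -1.054
v -3.05 1.481 0.234
v -3.048 2.656 -1.248
v -2.944 1.305 0.041
v -2.832 2.54 -1.387
v -2.728 1.189 -0.099
v -2.557 2.509 -1.442
v -2.452 1.158 -0.153
v -2.285 2.572 -1.398
v -2.18 1.221 -0.109
v -2.079 2.713 -1.267
v -1.974 1.362 0.022
v -0.398 -0.819 0.884
v 0.739 -0.538 1.294
v -0.359 -2.522 1.946
v 0.778 -2.241 2.356
v -0.2 -1.576 2.733
v -0.224 -0.524 2.076
v 0.604 -2.536 1.164
v 0.58 -1.484 0.507
v 1.358 -1.599 1.467
v 0.861 -1.005 2.437
v -0.481 -2.055 0.803
v -0.978 -1.461 1.773
f 2 1 5
f 2 5 3
f 3 5 6
f 3 6 4
f 5 1 7
f 5 7 6
f 6 7 8
f 6 8 4
f 7 1 9
f 7 9 8
f 8 9 10
f 8 10 4
f 9 1 11
f 9 11 10
f 10 11 12
f 10 12 4
f 11 1 13
f 11 13 12
f 12 13 14
f 12 14 4
f 13 1 15
f 13 15 14
f 14 15 16
f 14 16 4
f 15 1 17
f 15 17 16
f 16 17 18
f 16 18 4
f 17 1 19
f 17 19 18
f 18 19 20
f 18 20 4
f 19 1 21
f 19 21 20
f 20 21 22
f 20 22 4
f 21 1 2
f 21 2 22
f 22 2 3
f 22 3 4
f 24 23 27
f 24 27 25
f 25 27 28
f 25 28 26
f 27 23 29
f 27 29 28
f 28 29 30
f 28 30 26
f 29 23 31
f 29 31 30
f 30 31 32
f 30 32 26
f 31 23 33
f 31 33 32
f 32 33 34
f 32 34 26
f 33 23 35
f 33 35 34
f 34 35 36
f 34 36 26
f 35 23 37
f 35 37 36
f 36 37 38
f 36 38 26
f 37 23 39
f 37 39 38
f 38 39 40
f 38 40 26
f 39 23 41
f 39 41 40
f 40 41 42
f 40 42 26
f 41 23 43
f 41 43 42
f 42 43 44
f 42 44 26
f 43 23 45
f 43 45 44
f 44 45 46
f 44 46 26
f 45 23 47
f 45 47 46
f 46 47 48
f 46 48 26
f 47 23 49
f 47 49 48
f 48 49 50
f 48 50 26
f 49 23 51
f 49 51 50
f 50 51 52
f 50 52 26
f 51 23 24
f 51 24 52
f 52 24 25
f 52 25 26
f 54 53 57
f 54 57 55
f 55 57 58
f 55 58 56
f 57 53 59
f 57 59 58
f 58 59 60
f 58 60 56
f 59 53 61
f 59 61 60
f 60 61 62
f 60 62 56
f 61 53 63
f 61 63 62
f 62 63 64
f 62 64 56
f 63 53 65
f 63 65 64
f 64 65 66
f 64 66 56
f 65 53 67
f 65 67 66
f 66 67 68
f 66 68 56
f 67 53 69
f 67 69 68
f 68 69 70
f 68 70 56
f 69 53 71
f 69 71 70
f 70 71 72
f 70 72 56
f 71 53 73
f 71 73 72
f 72 73 74
f 72 74 56
f 73 53 75
f 73 75 74
f 74 75 76
f 74 76 56
f 75 53 77
f 75 77 76
f 76 77 78
f 76 78 56
f 77 53 79
f 77 79 78
f 78 79 80
f 78 80 56
f 79 53 81
f 79 81 80
f 80 81 82
f 80 82 56
f 81 53 83
f 81 83 82
f 82 83 84
f 82 84 56
f 83 53 85
f 83 85 84
f 84 85 86
f 84 86 56
f 85 53 54
f 85 54 86
f 86 54 55
f 86 55 56
f 88 87 91
f 88 91 89
f 89 91 92
f 89 92 90
f 91 87 93
f 91 93 92
f 92 93 94
f 92 94 90
f 93 87 95
f 93 95 94
f 94 95 96
f 94 96 90
f 95 87 97
f 95 97 96
f 96 97 98
f 96 98 90
f 97 87 99
f 97 99 98
f 98 99 100
f 98 100 90
f 99 87 101
f 99 101 100
f 100 101 102
f 100 102 90
f 101 87 103
f 101 103 102
f 102 103 104
f 102 104 90
f 103 87 105
f 103 105 104
f 104 105 106
f 104 106 90
f 105 87 107
f 105 107 106
f 106 107 108
f 106 108 90
f 107 87 109
f 107 109 108
f 108 109 110
f 108 110 90
f 109 87 111
f 109 111 110
f 110 111 112
f 110 112 90
f 111 87 113
f 111 113 112
f 112 113 114
f 112 114 90
f 113 87 88
f 113 88 114
f 114 88 89
f 114 89 90
f 115 126 120
f 115 120 116
f 115 116 122
f 115 122 125
f 115 125 126
f 116 120 124
f 120 126 119
f 126 125 117
f 125 122 121
f 122 116 123
f 118 124 119
f 118 119 117
f 118 117 121
f 118 121 123
f 118 123 124
f 119 124 120
f 117 119 126
f 121 117 125
f 123 121 122
f 124 123 116



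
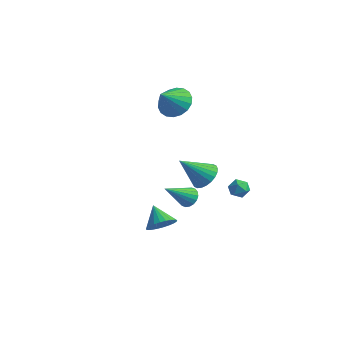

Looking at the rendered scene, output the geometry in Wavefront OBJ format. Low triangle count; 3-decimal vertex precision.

v 2.588 -2.361 -1
v 3.149 -2.647 -1.116
v 2.132 -3.739 0.18
v 3.209 -2.478 -0.896
v 3.146 -2.285 -0.695
v 2.972 -2.108 -0.555
v 2.723 -1.981 -0.504
v 2.446 -1.929 -0.55
v 2.198 -1.963 -0.686
v 2.027 -2.076 -0.884
v 1.967 -2.245 -1.104
v 2.03 -2.438 -1.305
v 2.204 -2.615 -1.445
v 2.454 -2.742 -1.496
v 2.73 -2.794 -1.45
v 2.978 -2.76 -1.314
v -0.997 3.597 -3.935
v -0.233 3.685 -3.377
v -1.923 2.463 -2.485
v -0.432 3.98 -3.274
v -0.717 4.217 -3.271
v -1.045 4.359 -3.369
v -1.366 4.385 -3.554
v -1.63 4.291 -3.796
v -1.798 4.092 -4.059
v -1.844 3.817 -4.304
v -1.761 3.509 -4.492
v -1.562 3.214 -4.595
v -1.277 2.977 -4.598
v -0.949 2.835 -4.5
v -0.628 2.809 -4.316
v -0.364 2.902 -4.073
v -0.196 3.102 -3.81
v -0.15 3.377 -3.565
v 2.202 1.774 -2.391
v 2.659 1.95 -2.822
v 2.941 1.31 -1.798
v 3.398 1.486 -2.229
v 3.102 1.938 -1.864
v 2.645 2.225 -2.231
v 2.955 1.035 -2.389
v 2.498 1.322 -2.756
v 3.124 1.493 -2.821
v 3.215 2.051 -2.496
v 2.385 1.209 -2.124
v 2.476 1.767 -1.799
v -3.837 4.455 0.535
v -2.776 4.25 0.387
v -3.903 3.265 1.705
v -2.773 4.59 0.733
v -2.981 4.903 1.039
v -3.358 5.128 1.246
v -3.83 5.219 1.312
v -4.303 5.159 1.224
v -4.684 4.959 0.999
v -4.897 4.66 0.683
v -4.9 4.32 0.337
v -4.692 4.006 0.03
v -4.315 3.782 -0.177
v -3.843 3.69 -0.242
v -3.37 3.75 -0.154
v -2.989 3.95 0.07
v 0.433 -1.928 -4.31
v 1.056 -1.545 -3.839
v -0.513 -1.472 -3.43
v 0.974 -1.297 -4.056
v 0.81 -1.144 -4.311
v 0.589 -1.111 -4.566
v 0.343 -1.203 -4.782
v 0.112 -1.404 -4.926
v -0.071 -1.686 -4.977
v -0.177 -2.004 -4.926
v -0.191 -2.311 -4.781
v -0.109 -2.56 -4.565
v 0.055 -2.712 -4.31
v 0.277 -2.745 -4.054
v 0.522 -2.654 -3.838
v 0.754 -2.452 -3.694
v 0.937 -2.17 -3.644
v 1.043 -1.852 -3.694
f 2 1 4
f 2 4 3
f 4 1 5
f 4 5 3
f 5 1 6
f 5 6 3
f 6 1 7
f 6 7 3
f 7 1 8
f 7 8 3
f 8 1 9
f 8 9 3
f 9 1 10
f 9 10 3
f 10 1 11
f 10 11 3
f 11 1 12
f 11 12 3
f 12 1 13
f 12 13 3
f 13 1 14
f 13 14 3
f 14 1 15
f 14 15 3
f 15 1 16
f 15 16 3
f 16 1 2
f 16 2 3
f 18 17 20
f 18 20 19
f 20 17 21
f 20 21 19
f 21 17 22
f 21 22 19
f 22 17 23
f 22 23 19
f 23 17 24
f 23 24 19
f 24 17 25
f 24 25 19
f 25 17 26
f 25 26 19
f 26 17 27
f 26 27 19
f 27 17 28
f 27 28 19
f 28 17 29
f 28 29 19
f 29 17 30
f 29 30 19
f 30 17 31
f 30 31 19
f 31 17 32
f 31 32 19
f 32 17 33
f 32 33 19
f 33 17 34
f 33 34 19
f 34 17 18
f 34 18 19
f 35 46 40
f 35 40 36
f 35 36 42
f 35 42 45
f 35 45 46
f 36 40 44
f 40 46 39
f 46 45 37
f 45 42 41
f 42 36 43
f 38 44 39
f 38 39 37
f 38 37 41
f 38 41 43
f 38 43 44
f 39 44 40
f 37 39 46
f 41 37 45
f 43 41 42
f 44 43 36
f 48 47 50
f 48 50 49
f 50 47 51
f 50 51 49
f 51 47 52
f 51 52 49
f 52 47 53
f 52 53 49
f 53 47 54
f 53 54 49
f 54 47 55
f 54 55 49
f 55 47 56
f 55 56 49
f 56 47 57
f 56 57 49
f 57 47 58
f 57 58 49
f 58 47 59
f 58 59 49
f 59 47 60
f 59 60 49
f 60 47 61
f 60 61 49
f 61 47 62
f 61 62 49
f 62 47 48
f 62 48 49
f 64 63 66
f 64 66 65
f 66 63 67
f 66 67 65
f 67 63 68
f 67 68 65
f 68 63 69
f 68 69 65
f 69 63 70
f 69 70 65
f 70 63 71
f 70 71 65
f 71 63 72
f 71 72 65
f 72 63 73
f 72 73 65
f 73 63 74
f 73 74 65
f 74 63 75
f 74 75 65
f 75 63 76
f 75 76 65
f 76 63 77
f 76 77 65
f 77 63 78
f 77 78 65
f 78 63 79
f 78 79 65
f 79 63 80
f 79 80 65
f 80 63 64
f 80 64 65



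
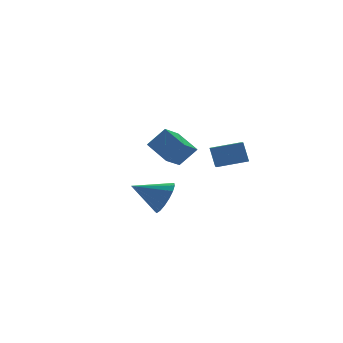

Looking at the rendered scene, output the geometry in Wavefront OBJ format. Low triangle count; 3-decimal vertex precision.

v 1.317 2.838 -4.212
v 0.271 2.231 -3.568
v 0.979 4.181 -3.494
v -0.067 3.574 -2.85
v 2.127 2.506 -3.21
v 1.081 1.899 -2.566
v 1.789 3.849 -2.492
v 0.743 3.242 -1.848
v 1.37 -0.725 -3.236
v 1.299 -0.297 -2.149
v 1.892 0.322 -3.614
v 1.821 0.751 -2.528
v 2.779 -1.311 -2.912
v 2.708 -0.882 -1.826
v 3.301 -0.263 -3.291
v 3.23 0.165 -2.204
v -2.421 -2.784 -3.855
v -1.851 -2.34 -3.222
v -3.779 -2.136 -3.085
v -1.898 -2.034 -3.562
v -2.064 -1.9 -3.969
v -2.312 -1.968 -4.349
v -2.585 -2.223 -4.617
v -2.821 -2.607 -4.709
v -2.964 -3.031 -4.606
v -2.984 -3.399 -4.331
v -2.874 -3.625 -3.947
v -2.66 -3.659 -3.541
v -2.392 -3.492 -3.208
v -2.13 -3.163 -3.022
v -1.935 -2.747 -3.028
f 2 4 1
f 5 2 1
f 1 4 3
f 3 5 1
f 2 8 4
f 6 2 5
f 6 8 2
f 4 8 3
f 7 5 3
f 3 8 7
f 7 6 5
f 8 6 7
f 10 12 9
f 13 10 9
f 9 12 11
f 11 13 9
f 10 16 12
f 14 10 13
f 14 16 10
f 12 16 11
f 15 13 11
f 11 16 15
f 15 14 13
f 16 14 15
f 18 17 20
f 18 20 19
f 20 17 21
f 20 21 19
f 21 17 22
f 21 22 19
f 22 17 23
f 22 23 19
f 23 17 24
f 23 24 19
f 24 17 25
f 24 25 19
f 25 17 26
f 25 26 19
f 26 17 27
f 26 27 19
f 27 17 28
f 27 28 19
f 28 17 29
f 28 29 19
f 29 17 30
f 29 30 19
f 30 17 31
f 30 31 19
f 31 17 18
f 31 18 19



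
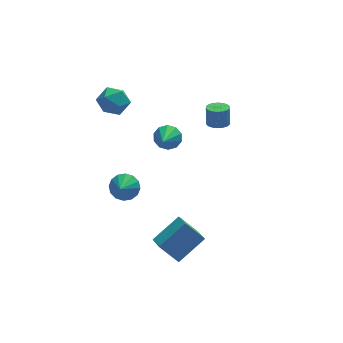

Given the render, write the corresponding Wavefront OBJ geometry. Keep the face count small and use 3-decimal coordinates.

v -1.913 2.463 3.522
v -1.186 2.221 3.962
v -2.394 1.119 3.578
v -1.667 0.877 4.018
v -2.266 1.397 4.406
v -1.968 2.228 4.372
v -1.612 1.112 3.168
v -1.314 1.943 3.134
v -1 1.386 3.743
v -1.404 1.563 4.508
v -2.176 1.777 3.032
v -2.58 1.954 3.797
v 3.409 1.728 0.852
v 3.956 1.936 0.776
v 3.998 2.199 1.791
v 3.451 1.992 1.868
v 3.806 2.146 0.727
v 3.848 2.41 1.743
v 3.578 2.274 0.704
v 3.62 2.537 1.719
v 3.316 2.293 0.71
v 3.358 2.557 1.725
v 3.073 2.201 0.744
v 3.115 2.464 1.759
v 2.896 2.015 0.799
v 2.938 2.278 1.815
v 2.821 1.772 0.865
v 2.863 2.035 1.881
v 2.862 1.521 0.929
v 2.904 1.784 1.944
v 3.012 1.31 0.977
v 3.054 1.574 1.993
v 3.24 1.183 1.001
v 3.282 1.446 2.016
v 3.502 1.163 0.995
v 3.544 1.427 2.01
v 3.745 1.256 0.961
v 3.787 1.519 1.976
v 3.922 1.442 0.905
v 3.964 1.705 1.921
v 3.997 1.685 0.839
v 4.039 1.948 1.855
v 1.033 2.39 -0.331
v 1.702 2.261 -0.069
v 0.507 1.25 0.451
v 1.496 2.548 0.211
v 1.113 2.775 0.284
v 0.7 2.855 0.122
v 0.414 2.758 -0.213
v 0.364 2.52 -0.593
v 0.571 2.232 -0.873
v 0.954 2.005 -0.946
v 1.367 1.926 -0.784
v 1.653 2.023 -0.449
v -1.041 -4.384 -1.969
v 0.345 -3.866 -1.017
v -1.1 -3.342 -2.451
v 0.287 -2.824 -1.499
v -0.207 -4.796 -2.961
v 1.18 -4.278 -2.009
v -0.265 -3.754 -3.443
v 1.121 -3.236 -2.491
v -2.117 -2.022 0.612
v -1.641 -1.797 1.146
v -2.483 -2.758 1.248
v -1.962 -1.588 1.204
v -2.325 -1.494 1.103
v -2.632 -1.542 0.87
v -2.801 -1.718 0.569
v -2.787 -1.976 0.278
v -2.593 -2.246 0.078
v -2.271 -2.455 0.02
v -1.908 -2.549 0.121
v -1.601 -2.501 0.354
v -1.432 -2.325 0.656
v -1.446 -2.067 0.946
f 1 12 6
f 1 6 2
f 1 2 8
f 1 8 11
f 1 11 12
f 2 6 10
f 6 12 5
f 12 11 3
f 11 8 7
f 8 2 9
f 4 10 5
f 4 5 3
f 4 3 7
f 4 7 9
f 4 9 10
f 5 10 6
f 3 5 12
f 7 3 11
f 9 7 8
f 10 9 2
f 14 13 17
f 14 17 15
f 15 17 18
f 15 18 16
f 17 13 19
f 17 19 18
f 18 19 20
f 18 20 16
f 19 13 21
f 19 21 20
f 20 21 22
f 20 22 16
f 21 13 23
f 21 23 22
f 22 23 24
f 22 24 16
f 23 13 25
f 23 25 24
f 24 25 26
f 24 26 16
f 25 13 27
f 25 27 26
f 26 27 28
f 26 28 16
f 27 13 29
f 27 29 28
f 28 29 30
f 28 30 16
f 29 13 31
f 29 31 30
f 30 31 32
f 30 32 16
f 31 13 33
f 31 33 32
f 32 33 34
f 32 34 16
f 33 13 35
f 33 35 34
f 34 35 36
f 34 36 16
f 35 13 37
f 35 37 36
f 36 37 38
f 36 38 16
f 37 13 39
f 37 39 38
f 38 39 40
f 38 40 16
f 39 13 41
f 39 41 40
f 40 41 42
f 40 42 16
f 41 13 14
f 41 14 42
f 42 14 15
f 42 15 16
f 44 43 46
f 44 46 45
f 46 43 47
f 46 47 45
f 47 43 48
f 47 48 45
f 48 43 49
f 48 49 45
f 49 43 50
f 49 50 45
f 50 43 51
f 50 51 45
f 51 43 52
f 51 52 45
f 52 43 53
f 52 53 45
f 53 43 54
f 53 54 45
f 54 43 44
f 54 44 45
f 56 58 55
f 59 56 55
f 55 58 57
f 57 59 55
f 56 62 58
f 60 56 59
f 60 62 56
f 58 62 57
f 61 59 57
f 57 62 61
f 61 60 59
f 62 60 61
f 64 63 66
f 64 66 65
f 66 63 67
f 66 67 65
f 67 63 68
f 67 68 65
f 68 63 69
f 68 69 65
f 69 63 70
f 69 70 65
f 70 63 71
f 70 71 65
f 71 63 72
f 71 72 65
f 72 63 73
f 72 73 65
f 73 63 74
f 73 74 65
f 74 63 75
f 74 75 65
f 75 63 76
f 75 76 65
f 76 63 64
f 76 64 65



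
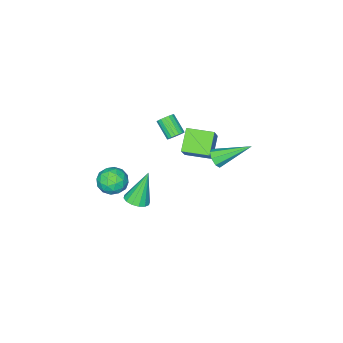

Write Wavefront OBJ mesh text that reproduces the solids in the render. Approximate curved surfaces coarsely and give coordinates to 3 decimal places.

v -0.195 -0.223 -0.995
v -1.165 -0.807 -0.057
v -1.002 1.04 -1.045
v -1.973 0.456 -0.107
v 0.733 0.424 0.367
v -0.238 -0.16 1.305
v -0.075 1.687 0.317
v -1.045 1.103 1.255
v 2.652 -1.562 -2.37
v 3.529 -1.336 -2.498
v 3.071 -2.844 -1.762
v 3.948 -2.618 -1.89
v 3.444 -2.165 -1.275
v 3.185 -1.373 -1.651
v 3.415 -2.807 -2.609
v 3.156 -2.015 -2.985
v 4.001 -2.106 -2.645
v 4.019 -1.709 -1.821
v 2.581 -2.471 -2.439
v 2.599 -2.074 -1.615
v 3.054 -1.336 -2.488
v 3.546 -2.844 -1.772
v 3.25 -2.578 -1.411
v 3.765 -2.445 -1.486
v 2.852 -1.358 -1.99
v 3.367 -1.225 -2.065
v 3.317 -1.713 -1.346
v 3.233 -2.955 -2.195
v 3.748 -2.822 -2.27
v 2.835 -1.735 -2.774
v 3.35 -1.602 -2.849
v 3.283 -2.467 -2.914
v 3.847 -1.656 -2.649
v 4.093 -2.41 -2.292
v 3.78 -2.521 -2.714
v 3.627 -2.055 -2.935
v 3.857 -1.423 -2.165
v 4.103 -2.177 -1.807
v 3.807 -1.91 -1.446
v 3.655 -1.444 -1.667
v 4.134 -1.875 -2.251
v 2.497 -2.003 -2.453
v 2.743 -2.757 -2.095
v 2.945 -2.736 -2.593
v 2.793 -2.27 -2.814
v 2.507 -1.77 -1.968
v 2.753 -2.524 -1.611
v 2.973 -2.125 -1.325
v 2.82 -1.659 -1.546
v 2.466 -2.305 -2.009
v 1.528 0.841 2.473
v 1.952 0.954 2.713
v 1.776 0.012 3.467
v 1.352 -0.101 3.227
v 1.799 1.072 2.824
v 1.623 0.13 3.579
v 1.592 1.144 2.865
v 1.416 0.201 3.62
v 1.373 1.156 2.829
v 1.197 0.213 3.584
v 1.185 1.105 2.722
v 1.009 0.163 3.477
v 1.064 1.003 2.566
v 0.888 0.06 3.321
v 1.035 0.868 2.391
v 0.859 -0.074 3.146
v 1.104 0.728 2.233
v 0.928 -0.214 2.987
v 1.257 0.61 2.121
v 1.081 -0.332 2.876
v 1.464 0.539 2.08
v 1.288 -0.404 2.835
v 1.683 0.527 2.116
v 1.507 -0.416 2.871
v 1.871 0.577 2.223
v 1.695 -0.365 2.978
v 1.992 0.68 2.379
v 1.816 -0.263 3.134
v 2.021 0.814 2.554
v 1.845 -0.128 3.309
v 1.724 -1.936 -4.832
v 2.403 -2.026 -4.551
v 0.936 -1.824 -2.888
v 2.361 -1.647 -4.59
v 2.149 -1.345 -4.693
v 1.823 -1.202 -4.834
v 1.47 -1.255 -4.974
v 1.186 -1.491 -5.076
v 1.046 -1.845 -5.112
v 1.087 -2.224 -5.074
v 1.3 -2.526 -4.97
v 1.626 -2.669 -4.829
v 1.979 -2.616 -4.689
v 2.263 -2.38 -4.587
v 0.228 2.433 0.785
v 0.427 2.203 1.302
v -1.008 3.767 1.855
v 0.683 2.556 1.157
v 0.672 2.837 0.794
v 0.401 2.881 0.426
v 0.029 2.663 0.268
v -0.226 2.31 0.413
v -0.215 2.029 0.776
v 0.055 1.985 1.144
f 2 4 1
f 5 2 1
f 1 4 3
f 3 5 1
f 2 8 4
f 6 2 5
f 6 8 2
f 4 8 3
f 7 5 3
f 3 8 7
f 7 6 5
f 8 6 7
f 9 46 25
f 46 20 49
f 25 49 14
f 46 49 25
f 9 25 21
f 25 14 26
f 21 26 10
f 25 26 21
f 9 21 30
f 21 10 31
f 30 31 16
f 21 31 30
f 9 30 42
f 30 16 45
f 42 45 19
f 30 45 42
f 9 42 46
f 42 19 50
f 46 50 20
f 42 50 46
f 10 26 37
f 26 14 40
f 37 40 18
f 26 40 37
f 14 49 27
f 49 20 48
f 27 48 13
f 49 48 27
f 20 50 47
f 50 19 43
f 47 43 11
f 50 43 47
f 19 45 44
f 45 16 32
f 44 32 15
f 45 32 44
f 16 31 36
f 31 10 33
f 36 33 17
f 31 33 36
f 12 38 24
f 38 18 39
f 24 39 13
f 38 39 24
f 12 24 22
f 24 13 23
f 22 23 11
f 24 23 22
f 12 22 29
f 22 11 28
f 29 28 15
f 22 28 29
f 12 29 34
f 29 15 35
f 34 35 17
f 29 35 34
f 12 34 38
f 34 17 41
f 38 41 18
f 34 41 38
f 13 39 27
f 39 18 40
f 27 40 14
f 39 40 27
f 11 23 47
f 23 13 48
f 47 48 20
f 23 48 47
f 15 28 44
f 28 11 43
f 44 43 19
f 28 43 44
f 17 35 36
f 35 15 32
f 36 32 16
f 35 32 36
f 18 41 37
f 41 17 33
f 37 33 10
f 41 33 37
f 52 51 55
f 52 55 53
f 53 55 56
f 53 56 54
f 55 51 57
f 55 57 56
f 56 57 58
f 56 58 54
f 57 51 59
f 57 59 58
f 58 59 60
f 58 60 54
f 59 51 61
f 59 61 60
f 60 61 62
f 60 62 54
f 61 51 63
f 61 63 62
f 62 63 64
f 62 64 54
f 63 51 65
f 63 65 64
f 64 65 66
f 64 66 54
f 65 51 67
f 65 67 66
f 66 67 68
f 66 68 54
f 67 51 69
f 67 69 68
f 68 69 70
f 68 70 54
f 69 51 71
f 69 71 70
f 70 71 72
f 70 72 54
f 71 51 73
f 71 73 72
f 72 73 74
f 72 74 54
f 73 51 75
f 73 75 74
f 74 75 76
f 74 76 54
f 75 51 77
f 75 77 76
f 76 77 78
f 76 78 54
f 77 51 79
f 77 79 78
f 78 79 80
f 78 80 54
f 79 51 52
f 79 52 80
f 80 52 53
f 80 53 54
f 82 81 84
f 82 84 83
f 84 81 85
f 84 85 83
f 85 81 86
f 85 86 83
f 86 81 87
f 86 87 83
f 87 81 88
f 87 88 83
f 88 81 89
f 88 89 83
f 89 81 90
f 89 90 83
f 90 81 91
f 90 91 83
f 91 81 92
f 91 92 83
f 92 81 93
f 92 93 83
f 93 81 94
f 93 94 83
f 94 81 82
f 94 82 83
f 96 95 98
f 96 98 97
f 98 95 99
f 98 99 97
f 99 95 100
f 99 100 97
f 100 95 101
f 100 101 97
f 101 95 102
f 101 102 97
f 102 95 103
f 102 103 97
f 103 95 104
f 103 104 97
f 104 95 96
f 104 96 97



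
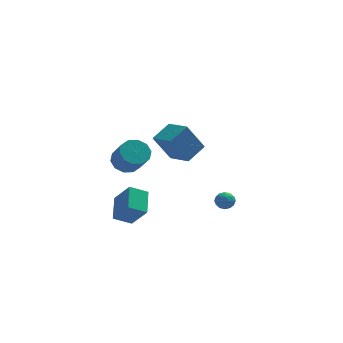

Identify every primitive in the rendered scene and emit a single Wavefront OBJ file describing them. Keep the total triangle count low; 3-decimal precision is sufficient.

v 3.535 0.924 -3.605
v 4.175 0.893 -3.614
v 3.485 -0.113 -3.626
v 4.125 -0.144 -3.635
v 3.821 0.059 -3.108
v 3.852 0.7 -3.095
v 3.808 0.08 -4.145
v 3.839 0.721 -4.132
v 4.344 0.372 -3.948
v 4.352 0.358 -3.307
v 3.308 0.422 -3.933
v 3.316 0.408 -3.292
v 3.859 0.999 -3.608
v 3.801 -0.219 -3.632
v 3.622 -0.1 -3.322
v 3.998 -0.118 -3.328
v 3.67 0.886 -3.303
v 4.046 0.867 -3.308
v 3.838 0.377 -3.01
v 3.614 -0.087 -3.932
v 3.99 -0.106 -3.937
v 3.662 0.898 -3.912
v 4.038 0.88 -3.918
v 3.822 0.403 -4.23
v 4.335 0.675 -3.809
v 4.306 0.066 -3.821
v 4.119 0.197 -4.121
v 4.137 0.574 -4.114
v 4.34 0.667 -3.432
v 4.311 0.058 -3.445
v 4.132 0.177 -3.135
v 4.15 0.553 -3.127
v 4.439 0.361 -3.629
v 3.349 0.722 -3.795
v 3.32 0.113 -3.808
v 3.51 0.227 -4.113
v 3.528 0.603 -4.105
v 3.354 0.714 -3.419
v 3.325 0.105 -3.431
v 3.523 0.206 -3.126
v 3.541 0.583 -3.119
v 3.221 0.419 -3.611
v -1.684 1.937 -0.903
v -0.773 2.174 -1.031
v -0.305 1.059 0.234
v -1.216 0.823 0.363
v -0.999 2.536 -0.628
v -0.531 1.421 0.637
v -1.487 2.67 -0.33
v -1.019 1.555 0.935
v -2.05 2.523 -0.251
v -1.582 1.409 1.014
v -2.473 2.153 -0.42
v -2.005 1.039 0.845
v -2.595 1.701 -0.774
v -2.127 0.586 0.491
v -2.369 1.339 -1.177
v -1.901 0.224 0.088
v -1.881 1.205 -1.475
v -1.413 0.09 -0.21
v -1.318 1.351 -1.554
v -0.85 0.237 -0.289
v -0.895 1.721 -1.385
v -0.427 0.607 -0.12
v -1.563 -0.765 -4.563
v -2.632 -0.932 -3.999
v -1.382 0.752 -3.773
v -2.451 0.585 -3.209
v -0.749 -1.545 -3.251
v -1.818 -1.712 -2.687
v -0.568 -0.028 -2.461
v -1.637 -0.195 -1.897
v 0.396 -3.49 2.07
v -0.572 -3.641 3.709
v 1.341 -2.658 2.704
v 0.372 -2.809 4.344
v 1.248 -4.751 2.456
v 0.279 -4.902 4.096
v 2.192 -3.919 3.091
v 1.224 -4.07 4.73
f 1 38 17
f 38 12 41
f 17 41 6
f 38 41 17
f 1 17 13
f 17 6 18
f 13 18 2
f 17 18 13
f 1 13 22
f 13 2 23
f 22 23 8
f 13 23 22
f 1 22 34
f 22 8 37
f 34 37 11
f 22 37 34
f 1 34 38
f 34 11 42
f 38 42 12
f 34 42 38
f 2 18 29
f 18 6 32
f 29 32 10
f 18 32 29
f 6 41 19
f 41 12 40
f 19 40 5
f 41 40 19
f 12 42 39
f 42 11 35
f 39 35 3
f 42 35 39
f 11 37 36
f 37 8 24
f 36 24 7
f 37 24 36
f 8 23 28
f 23 2 25
f 28 25 9
f 23 25 28
f 4 30 16
f 30 10 31
f 16 31 5
f 30 31 16
f 4 16 14
f 16 5 15
f 14 15 3
f 16 15 14
f 4 14 21
f 14 3 20
f 21 20 7
f 14 20 21
f 4 21 26
f 21 7 27
f 26 27 9
f 21 27 26
f 4 26 30
f 26 9 33
f 30 33 10
f 26 33 30
f 5 31 19
f 31 10 32
f 19 32 6
f 31 32 19
f 3 15 39
f 15 5 40
f 39 40 12
f 15 40 39
f 7 20 36
f 20 3 35
f 36 35 11
f 20 35 36
f 9 27 28
f 27 7 24
f 28 24 8
f 27 24 28
f 10 33 29
f 33 9 25
f 29 25 2
f 33 25 29
f 44 43 47
f 44 47 45
f 45 47 48
f 45 48 46
f 47 43 49
f 47 49 48
f 48 49 50
f 48 50 46
f 49 43 51
f 49 51 50
f 50 51 52
f 50 52 46
f 51 43 53
f 51 53 52
f 52 53 54
f 52 54 46
f 53 43 55
f 53 55 54
f 54 55 56
f 54 56 46
f 55 43 57
f 55 57 56
f 56 57 58
f 56 58 46
f 57 43 59
f 57 59 58
f 58 59 60
f 58 60 46
f 59 43 61
f 59 61 60
f 60 61 62
f 60 62 46
f 61 43 63
f 61 63 62
f 62 63 64
f 62 64 46
f 63 43 44
f 63 44 64
f 64 44 45
f 64 45 46
f 66 68 65
f 69 66 65
f 65 68 67
f 67 69 65
f 66 72 68
f 70 66 69
f 70 72 66
f 68 72 67
f 71 69 67
f 67 72 71
f 71 70 69
f 72 70 71
f 74 76 73
f 77 74 73
f 73 76 75
f 75 77 73
f 74 80 76
f 78 74 77
f 78 80 74
f 76 80 75
f 79 77 75
f 75 80 79
f 79 78 77
f 80 78 79



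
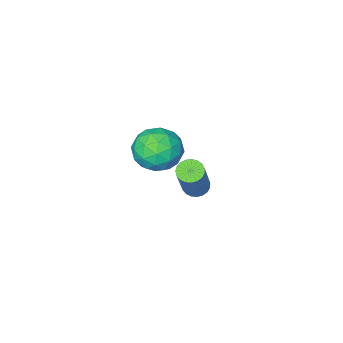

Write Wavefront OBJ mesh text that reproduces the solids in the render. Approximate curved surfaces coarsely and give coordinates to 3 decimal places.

v -4.193 -3.92 -2.084
v -3.917 -4.366 -2.006
v -3.111 -3.545 -0.178
v -3.387 -3.1 -0.256
v -3.776 -4.244 -2.123
v -2.969 -3.424 -0.295
v -3.706 -4.066 -2.233
v -2.9 -3.246 -0.405
v -3.721 -3.863 -2.318
v -2.914 -3.043 -0.49
v -3.818 -3.67 -2.362
v -3.011 -2.85 -0.534
v -3.979 -3.52 -2.358
v -3.172 -2.7 -0.53
v -4.178 -3.44 -2.307
v -3.371 -2.619 -0.479
v -4.379 -3.442 -2.217
v -3.572 -2.621 -0.389
v -4.548 -3.527 -2.104
v -3.741 -2.706 -0.276
v -4.656 -3.68 -1.988
v -3.849 -2.859 -0.16
v -4.684 -3.875 -1.888
v -3.877 -3.054 -0.06
v -4.627 -4.077 -1.822
v -3.82 -3.257 0.006
v -4.495 -4.252 -1.802
v -3.688 -3.432 0.026
v -4.311 -4.37 -1.83
v -3.504 -3.55 -0.002
v -4.107 -4.411 -1.902
v -3.3 -3.59 -0.074
v -2.206 -1.916 2.382
v -1.722 -1.209 2.832
v -0.958 -2.851 2.508
v -0.474 -2.144 2.958
v -1.217 -2.578 3.399
v -1.989 -1.999 3.321
v -0.691 -2.061 2.019
v -1.463 -1.482 1.941
v -0.785 -1.299 2.607
v -1.111 -1.618 3.46
v -1.569 -2.442 1.88
v -1.895 -2.761 2.733
v -2.074 -1.48 2.596
v -0.606 -2.58 2.744
v -1.043 -2.834 3.004
v -0.759 -2.419 3.268
v -2.231 -1.945 2.884
v -1.946 -1.529 3.148
v -1.65 -2.334 3.481
v -0.734 -2.531 2.192
v -0.449 -2.115 2.456
v -1.921 -1.641 2.072
v -1.637 -1.226 2.336
v -1.03 -1.726 1.859
v -1.239 -1.117 2.728
v -0.505 -1.667 2.802
v -0.633 -1.618 2.25
v -1.086 -1.278 2.204
v -1.43 -1.305 3.229
v -0.696 -1.855 3.303
v -1.133 -2.11 3.563
v -1.587 -1.77 3.517
v -0.879 -1.358 3.097
v -1.984 -2.205 2.037
v -1.25 -2.755 2.111
v -1.093 -2.29 1.823
v -1.547 -1.95 1.777
v -2.175 -2.393 2.538
v -1.441 -2.943 2.612
v -1.594 -2.782 3.136
v -2.047 -2.442 3.09
v -1.801 -2.702 2.243
f 2 1 5
f 2 5 3
f 3 5 6
f 3 6 4
f 5 1 7
f 5 7 6
f 6 7 8
f 6 8 4
f 7 1 9
f 7 9 8
f 8 9 10
f 8 10 4
f 9 1 11
f 9 11 10
f 10 11 12
f 10 12 4
f 11 1 13
f 11 13 12
f 12 13 14
f 12 14 4
f 13 1 15
f 13 15 14
f 14 15 16
f 14 16 4
f 15 1 17
f 15 17 16
f 16 17 18
f 16 18 4
f 17 1 19
f 17 19 18
f 18 19 20
f 18 20 4
f 19 1 21
f 19 21 20
f 20 21 22
f 20 22 4
f 21 1 23
f 21 23 22
f 22 23 24
f 22 24 4
f 23 1 25
f 23 25 24
f 24 25 26
f 24 26 4
f 25 1 27
f 25 27 26
f 26 27 28
f 26 28 4
f 27 1 29
f 27 29 28
f 28 29 30
f 28 30 4
f 29 1 31
f 29 31 30
f 30 31 32
f 30 32 4
f 31 1 2
f 31 2 32
f 32 2 3
f 32 3 4
f 33 70 49
f 70 44 73
f 49 73 38
f 70 73 49
f 33 49 45
f 49 38 50
f 45 50 34
f 49 50 45
f 33 45 54
f 45 34 55
f 54 55 40
f 45 55 54
f 33 54 66
f 54 40 69
f 66 69 43
f 54 69 66
f 33 66 70
f 66 43 74
f 70 74 44
f 66 74 70
f 34 50 61
f 50 38 64
f 61 64 42
f 50 64 61
f 38 73 51
f 73 44 72
f 51 72 37
f 73 72 51
f 44 74 71
f 74 43 67
f 71 67 35
f 74 67 71
f 43 69 68
f 69 40 56
f 68 56 39
f 69 56 68
f 40 55 60
f 55 34 57
f 60 57 41
f 55 57 60
f 36 62 48
f 62 42 63
f 48 63 37
f 62 63 48
f 36 48 46
f 48 37 47
f 46 47 35
f 48 47 46
f 36 46 53
f 46 35 52
f 53 52 39
f 46 52 53
f 36 53 58
f 53 39 59
f 58 59 41
f 53 59 58
f 36 58 62
f 58 41 65
f 62 65 42
f 58 65 62
f 37 63 51
f 63 42 64
f 51 64 38
f 63 64 51
f 35 47 71
f 47 37 72
f 71 72 44
f 47 72 71
f 39 52 68
f 52 35 67
f 68 67 43
f 52 67 68
f 41 59 60
f 59 39 56
f 60 56 40
f 59 56 60
f 42 65 61
f 65 41 57
f 61 57 34
f 65 57 61



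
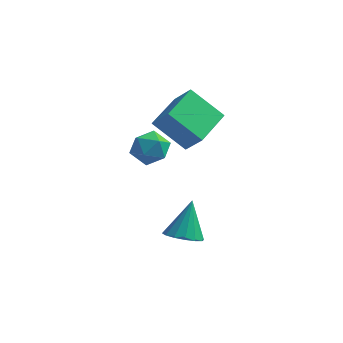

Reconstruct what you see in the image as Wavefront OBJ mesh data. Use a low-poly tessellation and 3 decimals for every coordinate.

v -1.106 -1.17 0.82
v -0.455 -1.258 0.346
v -1.765 -2.022 0.074
v -1.114 -2.11 -0.4
v -1.104 -2.396 0.357
v -0.697 -1.869 0.818
v -1.523 -1.411 -0.398
v -1.116 -0.884 0.063
v -0.713 -1.407 -0.407
v -0.455 -2.015 0.06
v -1.765 -1.265 0.36
v -1.507 -1.873 0.827
v -0.072 -0.637 -0.365
v -1.376 -0.54 0.736
v 0.311 1.022 -0.059
v -0.993 1.119 1.042
v 0.633 -0.959 0.498
v -0.671 -0.862 1.599
v 1.016 0.7 0.804
v -0.288 0.797 1.905
v 0.347 -2.453 -3.765
v 0.928 -2.903 -3.535
v 0.453 -1.607 -2.375
v 1.102 -2.603 -3.731
v 1.073 -2.262 -3.936
v 0.85 -1.973 -4.095
v 0.492 -1.812 -4.166
v 0.095 -1.823 -4.129
v -0.234 -2.003 -3.994
v -0.408 -2.303 -3.798
v -0.379 -2.644 -3.593
v -0.156 -2.933 -3.434
v 0.202 -3.094 -3.363
v 0.599 -3.083 -3.4
f 1 12 6
f 1 6 2
f 1 2 8
f 1 8 11
f 1 11 12
f 2 6 10
f 6 12 5
f 12 11 3
f 11 8 7
f 8 2 9
f 4 10 5
f 4 5 3
f 4 3 7
f 4 7 9
f 4 9 10
f 5 10 6
f 3 5 12
f 7 3 11
f 9 7 8
f 10 9 2
f 14 16 13
f 17 14 13
f 13 16 15
f 15 17 13
f 14 20 16
f 18 14 17
f 18 20 14
f 16 20 15
f 19 17 15
f 15 20 19
f 19 18 17
f 20 18 19
f 22 21 24
f 22 24 23
f 24 21 25
f 24 25 23
f 25 21 26
f 25 26 23
f 26 21 27
f 26 27 23
f 27 21 28
f 27 28 23
f 28 21 29
f 28 29 23
f 29 21 30
f 29 30 23
f 30 21 31
f 30 31 23
f 31 21 32
f 31 32 23
f 32 21 33
f 32 33 23
f 33 21 34
f 33 34 23
f 34 21 22
f 34 22 23



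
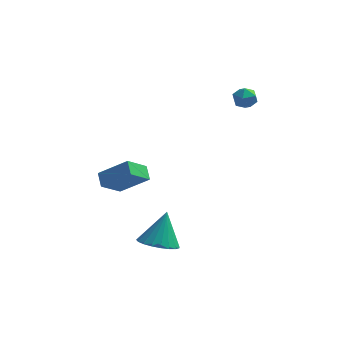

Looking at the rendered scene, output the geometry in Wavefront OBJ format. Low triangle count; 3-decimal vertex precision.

v -0.576 -2.838 2.063
v -0.879 -2.224 2.494
v -1.953 -2.795 1.033
v -2.256 -2.18 1.464
v 0.056 -1.96 1.256
v -0.247 -1.345 1.687
v -1.321 -1.916 0.226
v -1.624 -1.302 0.657
v 0.645 -2.914 -2.272
v 1.551 -3.309 -2.213
v 0.875 -2.146 -0.648
v 1.627 -2.947 -2.395
v 1.533 -2.58 -2.555
v 1.285 -2.27 -2.667
v 0.927 -2.072 -2.71
v 0.52 -2.019 -2.677
v 0.135 -2.121 -2.574
v -0.162 -2.36 -2.419
v -0.32 -2.695 -2.238
v -0.311 -3.067 -2.063
v -0.136 -3.413 -1.925
v 0.174 -3.673 -1.846
v 0.565 -3.801 -1.84
v 0.97 -3.776 -1.91
v 1.319 -3.602 -2.042
v 3.629 3.677 4.258
v 3.849 3.386 3.693
v 2.751 3.034 4.247
v 2.971 2.743 3.682
v 3.296 2.641 4.262
v 3.839 3.038 4.269
v 2.761 3.382 3.671
v 3.304 3.779 3.678
v 3.313 3.203 3.33
v 3.644 2.745 3.695
v 2.956 3.675 4.245
v 3.287 3.217 4.61
f 2 4 1
f 5 2 1
f 1 4 3
f 3 5 1
f 2 8 4
f 6 2 5
f 6 8 2
f 4 8 3
f 7 5 3
f 3 8 7
f 7 6 5
f 8 6 7
f 10 9 12
f 10 12 11
f 12 9 13
f 12 13 11
f 13 9 14
f 13 14 11
f 14 9 15
f 14 15 11
f 15 9 16
f 15 16 11
f 16 9 17
f 16 17 11
f 17 9 18
f 17 18 11
f 18 9 19
f 18 19 11
f 19 9 20
f 19 20 11
f 20 9 21
f 20 21 11
f 21 9 22
f 21 22 11
f 22 9 23
f 22 23 11
f 23 9 24
f 23 24 11
f 24 9 25
f 24 25 11
f 25 9 10
f 25 10 11
f 26 37 31
f 26 31 27
f 26 27 33
f 26 33 36
f 26 36 37
f 27 31 35
f 31 37 30
f 37 36 28
f 36 33 32
f 33 27 34
f 29 35 30
f 29 30 28
f 29 28 32
f 29 32 34
f 29 34 35
f 30 35 31
f 28 30 37
f 32 28 36
f 34 32 33
f 35 34 27



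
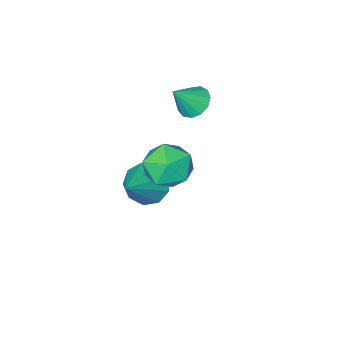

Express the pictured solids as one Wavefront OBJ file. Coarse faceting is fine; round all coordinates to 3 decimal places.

v -1.494 1.079 0.267
v -0.755 1.717 0.521
v -0.585 -0.177 0.779
v 0.154 0.461 1.033
v -0.709 0.455 1.556
v -1.271 1.232 1.239
v -0.069 0.308 0.061
v -0.631 1.085 -0.256
v 0.126 1.241 0.393
v -0.269 1.332 1.317
v -1.071 0.208 -0.017
v -1.466 0.299 0.907
v -1.927 -2.421 -3.542
v -1.368 -3.111 -3.782
v -0.553 -1.679 -2.478
v -1.31 -2.636 -4.19
v -1.54 -2.059 -4.294
v -1.952 -1.653 -4.047
v -2.352 -1.605 -3.563
v -2.553 -1.94 -3.07
v -2.461 -2.5 -2.797
v -2.12 -3.023 -2.873
v -1.688 -3.265 -3.262
v -3.789 -2.116 0.427
v -3.366 -1.644 0.086
v -2.931 -2.204 1.373
v -3.609 -1.427 0.327
v -3.91 -1.428 0.6
v -4.172 -1.648 0.818
v -4.313 -2.017 0.911
v -4.287 -2.417 0.851
v -4.104 -2.722 0.657
v -3.82 -2.835 0.389
v -3.527 -2.719 0.134
v -3.317 -2.413 -0.029
v -3.257 -2.012 -0.046
f 1 12 6
f 1 6 2
f 1 2 8
f 1 8 11
f 1 11 12
f 2 6 10
f 6 12 5
f 12 11 3
f 11 8 7
f 8 2 9
f 4 10 5
f 4 5 3
f 4 3 7
f 4 7 9
f 4 9 10
f 5 10 6
f 3 5 12
f 7 3 11
f 9 7 8
f 10 9 2
f 14 13 16
f 14 16 15
f 16 13 17
f 16 17 15
f 17 13 18
f 17 18 15
f 18 13 19
f 18 19 15
f 19 13 20
f 19 20 15
f 20 13 21
f 20 21 15
f 21 13 22
f 21 22 15
f 22 13 23
f 22 23 15
f 23 13 14
f 23 14 15
f 25 24 27
f 25 27 26
f 27 24 28
f 27 28 26
f 28 24 29
f 28 29 26
f 29 24 30
f 29 30 26
f 30 24 31
f 30 31 26
f 31 24 32
f 31 32 26
f 32 24 33
f 32 33 26
f 33 24 34
f 33 34 26
f 34 24 35
f 34 35 26
f 35 24 36
f 35 36 26
f 36 24 25
f 36 25 26



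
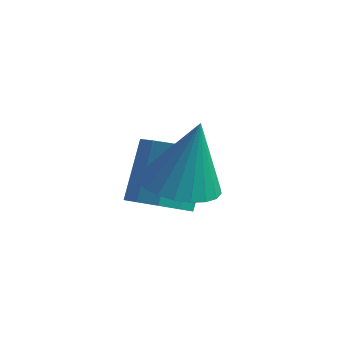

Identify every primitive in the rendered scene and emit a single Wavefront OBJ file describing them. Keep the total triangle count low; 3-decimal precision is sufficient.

v -2.057 -0.551 -4.332
v -1.529 -1.163 -3.892
v -1.815 -0.201 -2.209
v -2.343 0.411 -2.648
v -1.194 -0.742 -4.076
v -1.48 0.22 -2.393
v -1.189 -0.248 -4.358
v -1.475 0.714 -2.674
v -1.515 0.13 -4.629
v -1.801 1.092 -2.946
v -2.049 0.248 -4.787
v -2.334 1.21 -3.104
v -2.585 0.061 -4.771
v -2.871 1.023 -3.088
v -2.92 -0.36 -4.587
v -3.206 0.602 -2.904
v -2.925 -0.854 -4.306
v -3.211 0.108 -2.622
v -2.599 -1.232 -4.034
v -2.885 -0.27 -2.351
v -2.066 -1.35 -3.876
v -2.351 -0.388 -2.193
v -0.696 -1.376 -2.775
v 0.154 -0.83 -3.021
v -0.284 -1.084 -0.705
v -0.126 -0.537 -3.006
v -0.494 -0.372 -2.957
v -0.892 -0.36 -2.879
v -1.26 -0.503 -2.786
v -1.542 -0.778 -2.691
v -1.696 -1.145 -2.608
v -1.697 -1.546 -2.551
v -1.546 -1.922 -2.528
v -1.265 -2.215 -2.543
v -0.898 -2.38 -2.593
v -0.5 -2.392 -2.67
v -0.131 -2.25 -2.764
v 0.151 -1.974 -2.859
v 0.304 -1.608 -2.941
v 0.306 -1.206 -2.998
f 2 1 5
f 2 5 3
f 3 5 6
f 3 6 4
f 5 1 7
f 5 7 6
f 6 7 8
f 6 8 4
f 7 1 9
f 7 9 8
f 8 9 10
f 8 10 4
f 9 1 11
f 9 11 10
f 10 11 12
f 10 12 4
f 11 1 13
f 11 13 12
f 12 13 14
f 12 14 4
f 13 1 15
f 13 15 14
f 14 15 16
f 14 16 4
f 15 1 17
f 15 17 16
f 16 17 18
f 16 18 4
f 17 1 19
f 17 19 18
f 18 19 20
f 18 20 4
f 19 1 21
f 19 21 20
f 20 21 22
f 20 22 4
f 21 1 2
f 21 2 22
f 22 2 3
f 22 3 4
f 24 23 26
f 24 26 25
f 26 23 27
f 26 27 25
f 27 23 28
f 27 28 25
f 28 23 29
f 28 29 25
f 29 23 30
f 29 30 25
f 30 23 31
f 30 31 25
f 31 23 32
f 31 32 25
f 32 23 33
f 32 33 25
f 33 23 34
f 33 34 25
f 34 23 35
f 34 35 25
f 35 23 36
f 35 36 25
f 36 23 37
f 36 37 25
f 37 23 38
f 37 38 25
f 38 23 39
f 38 39 25
f 39 23 40
f 39 40 25
f 40 23 24
f 40 24 25

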